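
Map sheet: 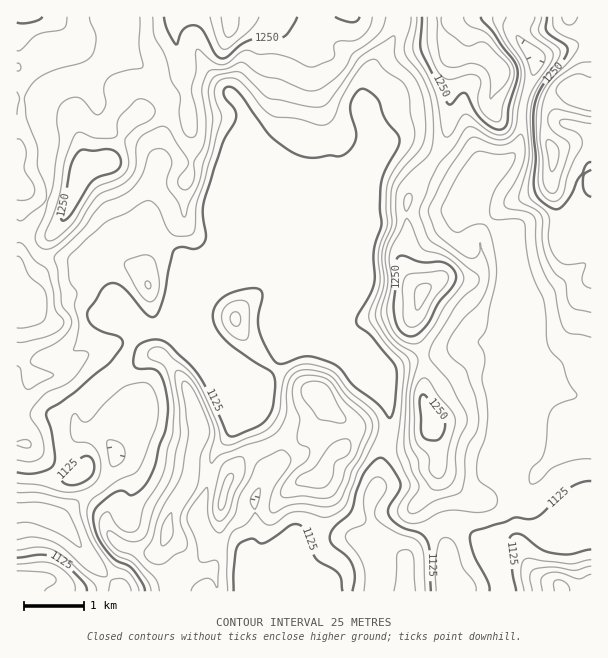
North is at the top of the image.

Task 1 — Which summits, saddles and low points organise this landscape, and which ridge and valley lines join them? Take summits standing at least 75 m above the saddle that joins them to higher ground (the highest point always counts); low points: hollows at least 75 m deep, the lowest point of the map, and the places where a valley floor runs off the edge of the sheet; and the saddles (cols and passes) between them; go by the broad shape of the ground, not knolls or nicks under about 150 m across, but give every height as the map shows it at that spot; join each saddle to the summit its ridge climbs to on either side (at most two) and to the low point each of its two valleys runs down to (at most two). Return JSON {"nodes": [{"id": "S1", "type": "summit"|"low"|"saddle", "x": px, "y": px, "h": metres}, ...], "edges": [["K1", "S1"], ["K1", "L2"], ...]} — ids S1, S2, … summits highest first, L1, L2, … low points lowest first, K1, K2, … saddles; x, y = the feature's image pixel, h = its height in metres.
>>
{"nodes": [
{"id": "S1", "type": "summit", "x": 588, "y": 98, "h": 1349},
{"id": "S2", "type": "summit", "x": 500, "y": 69, "h": 1324},
{"id": "S3", "type": "summit", "x": 230, "y": 17, "h": 1311},
{"id": "S4", "type": "summit", "x": 422, "y": 293, "h": 1308},
{"id": "S5", "type": "summit", "x": 432, "y": 423, "h": 1265},
{"id": "S6", "type": "summit", "x": 561, "y": 590, "h": 1232},
{"id": "S7", "type": "summit", "x": 18, "y": 590, "h": 1199},
{"id": "L1", "type": "low", "x": 50, "y": 516, "h": 1040},
{"id": "K1", "type": "saddle", "x": 434, "y": 159, "h": 1206},
{"id": "K2", "type": "saddle", "x": 524, "y": 99, "h": 1192},
{"id": "K3", "type": "saddle", "x": 401, "y": 17, "h": 1178},
{"id": "K4", "type": "saddle", "x": 387, "y": 440, "h": 1131},
{"id": "K5", "type": "saddle", "x": 525, "y": 527, "h": 1121},
{"id": "K6", "type": "saddle", "x": 110, "y": 578, "h": 1076}],
"edges": [["K1", "S2"], ["K1", "S4"], ["K1", "L1"], ["K2", "S1"], ["K2", "S2"], ["K2", "L1"], ["K3", "S2"], ["K3", "S3"], ["K3", "L1"], ["K4", "S4"], ["K4", "S5"], ["K4", "L1"], ["K5", "S1"], ["K5", "S6"], ["K5", "L1"], ["K6", "S5"], ["K6", "S7"], ["K6", "L1"]]}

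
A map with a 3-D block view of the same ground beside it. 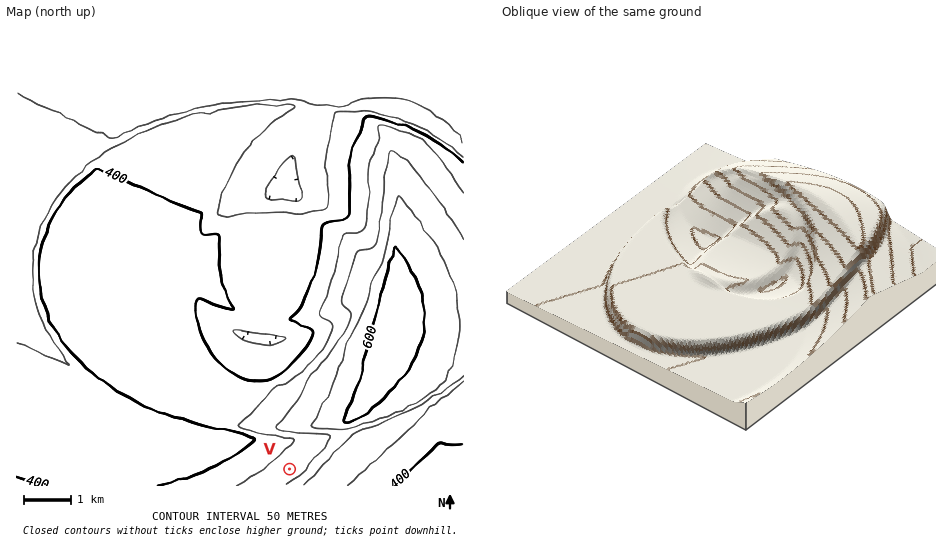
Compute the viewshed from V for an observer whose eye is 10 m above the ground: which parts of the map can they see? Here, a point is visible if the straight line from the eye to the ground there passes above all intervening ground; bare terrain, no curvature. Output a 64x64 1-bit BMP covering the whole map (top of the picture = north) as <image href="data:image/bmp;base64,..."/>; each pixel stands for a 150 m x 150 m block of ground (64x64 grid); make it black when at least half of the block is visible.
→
<image width="64" height="64" href="data:image/bmp;base64,Qk0+AgAAAAAAAD4AAAAoAAAAQAAAAEAAAAABAAEAAAAAAAACAAATCwAAEwsAAAIAAAAAAAAA////AAAAAAD//////wAAAP//////gAAA///////AAAD//////+AAAP//////8AAA///////4AAD///////wAAP///////gAA/////+D/wAD////8AABwAP////wAAAQA////+AAAAAD//n/wAAAAAP/4//AAAAAA/+P/4AAAAAD/h//gAAAAAP4P/8AAAAAA+B//gAAAAADgP/+AAAAAAIB//wAAAAAAAP//AAAAAAAB//4AAAAAAAH//AAAAAAAA//8AAAAAAAD//gAAAAAAAf/8AAAAAAAB//wAAAAAAAH/+AAAAAAAA//4AAAAAAAD//AAAAAAAAP/4AAAAAAAA//gAAAAAAAD/8AAAAAAAAP/wAAAAAAAAf+AAAAAAAAB/wAAAAAAAAH/AAAAAAAAAP4AAAAAAAAA/gAAAAAAAAB8AAAAAAAAAHgAAAAAAAAAOAAAAAAAAAAQAAAAAAAAAAAAAAAAAAAAAAAAAAAAAAAAAAAAAAAAAAAAAAAAAAAAAAAAAAAAAAAAAAAAAAAAAAAAAAAAAAAAAAAAAAAAAAAAAAAAAAAAAAAAAAAAAAAAAAAAAAAAAAAAAAAAAAAAAAAAAAAAAAAAAAAAAAAAAAAAAAAAAAAAAAAAAAAAAAAAAAAAAAAAAAAAAAAAAAAAAAAAAAAAAAAAAAAAAAAAAAAAAAAAAAAAA=="/>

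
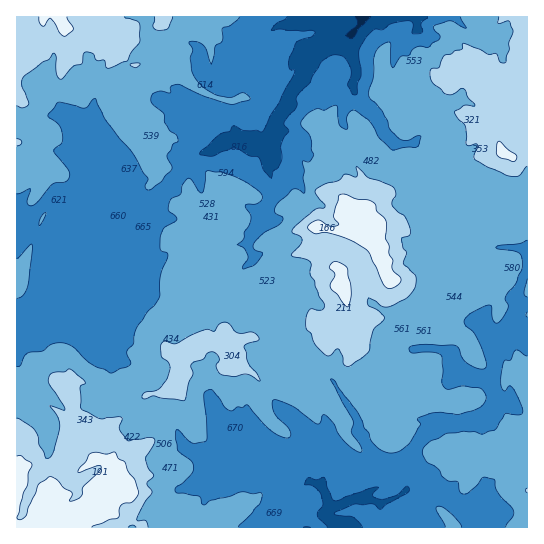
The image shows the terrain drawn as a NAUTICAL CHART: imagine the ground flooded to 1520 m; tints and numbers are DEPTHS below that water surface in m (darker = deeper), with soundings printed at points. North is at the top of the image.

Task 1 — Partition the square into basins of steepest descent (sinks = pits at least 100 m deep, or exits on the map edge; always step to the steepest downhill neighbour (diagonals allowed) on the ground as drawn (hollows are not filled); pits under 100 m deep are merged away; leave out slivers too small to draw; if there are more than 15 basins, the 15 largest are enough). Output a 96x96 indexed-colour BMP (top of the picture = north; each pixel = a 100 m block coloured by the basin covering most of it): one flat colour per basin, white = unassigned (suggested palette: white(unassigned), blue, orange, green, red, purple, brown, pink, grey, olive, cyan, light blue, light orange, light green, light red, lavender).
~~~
<image width="96" height="96" href="data:image/bmp;base64,Qk12EgAAAAAAAHYAAAAoAAAAYAAAAGAAAAABAAQAAAAAAAASAAATCwAAEwsAABAAAAAAAAAA////ALR3HwAOf/8ALKAsACgn1gC9Z5QAS1aMAMJ34wB/f38AIr28AM++FwDox64AeLv/AIrfmACWmP8A1bDFABEREREREREREREREiIiIiIiIiIiIiIiIiIiIiIiIiIiIiIiIiIiIiIiIiIiIiIiIhERERERERERERERIiIiIiIiIiIiIiIiIiIiIiIiIiIiIiIiIiIiIiIiIiIiIiIiIhERERERERERERIiIiIiIiIiIiIiIiIiIiIiIiIiIiIiIiIiIiIiIiIiIiIiIiIiIhERERERERERESIiIiIiIiIiIiIiIiIiIiIiIiIiIiIiIiIiIiIiIiIiIiIiIiIiIhEREREREREREiIiIiIiIiIiIiIiIiIiIiIiIiIiIiIiIiIiIiIiIiIiIiIiIiIiIhEREREREREREiIiIiIiIiIiIiIiIiIiIiIiIiIiIiIiIiIiIiIiIiIiIiIiIiIiIhEREREREREREiIiIiIiIiIiIiIiIiIiIiIiIiIiIiIiIiIiIiIiIiIiIiIiIiIiIhERERERERERESIiIiIiIiIiIiIiIiIiIiIiIiIiIiIiIiIiIiIiIiIiIiIiIiIiIhERERERERERERIiIiIiIiIiIiIiIiIiIiIiIiIiIiIiIiIiIiIiIiIiIiIiIiIiIhERERERERERERIiIiIiIiIiIiIiIiIiIiIiIiIiIiIiIiIiIiIiIiIiIiIiIiIiIhERERERERERERIiIiIiIiIiIiIiIiIiIiIiIiIiIiIiIiIiIiIiIiIiIiIiIiIiIhERERERERERERIiIiIiIiIiIiIiIiIiIiIiIiIiIiIiIiIiIiIiIiIiIiIiIiIiIhERERERERERESIiIiIiIiIiIiIiIiIiIiIiIiIiIiIiIiIiIiIiIiIiIiIiIiIiIhERERERERERESIiIiIiIiIiIiIiIiIiIiIiIiIiIiIiIiIiIiIiIiIiIiIiIiIiIhERERERERERESIiIiIiIiIiIiIiIiIiIiIiIiIiIiIiIiIiIiIiIiIiIiIiIiIiIhERERERERERESIiIiIiIiIiIiIiIiIiIiIiIiIiIiIiIiIiIiIiIiIiIiIiIiIiIhERERERERERESIiIiIiIiIiIiIiIiIiIiIiIiIiIiIiIiIiIiIiIiIiIiIiIiIiIhERERERERERESIiIiIiIiIiIiIiIiIiIiIiIiIiIiIiIiIiIiIiIiIiIiIiIiIiIhERERERERERESIiIiIiIiIiIiIiIiIiIiIiIiIiIiIiIiIiIiIiIiIiIiIiIiIiIhERERERERERERIiIiIiIiIiIiIiIiIiIiIiIiIiIiIiIiIiIiIiIiIiIiIiIiIiIhEREREREREREREiIiIiIiIiIiIiIiIiIiIiIiIiIiIiIiIiIiIiIiIiIiIiIiIiIhERERERERERERESIiIiIiIiIiIiIiIiIiIiIiIiIiIiIiIiIiIiIiIiIiIiIiIiIhERERERERERERERIiIiIiIiIiIiIiIiIiIiIiIiIiIiIiIiIiIiIiIiIiIiIiIiIhEREREREREREREREiIiIiIiIiIiIiIiIiIiIiIiIiIiIiIiIiIiIiIiIiIiIiIiIhERERERERERERERESIiIiIiIiIiIiIiIiIiIiIiIiIiIiIiIiIiIiIiIiIiIiIiIhERERERERERERERERERIiIiIiIiIiIiIiIiIiIiIiIiIiIiIiIiIiIiIiIiIiIiIhERERERERERERERERERESIiIiIiIiIiIiIiIiIiIiIiIiIiIiIiIiIiIiIiIiIiIhERERERERERERERERERESIiIiIiIiIiIiIiIiIiIiIiIiIiIiIiIiIiIiIiIiIiIhERERERERERERERERERESIiIiIiIiIiIiIiIiIiIiIiIiIiIiIiIiIiIiIiIiIiIhERERERERERERERERERESIiIiIiIiIiIiIiIiIiIiIiIiIiIiIiIiIiIiIiIiIiIhERERERERERERERERERERIiIiIiIiIiIiIiIiIiIiIiIiIiIiIiIiIiIiIiIiIiIhERERERERERERERERERERIiIiIiIiIiIiIiIiIiIiIiIiIiIiIiIiIiIiIiIiIiIhERERERERERERERERERERIiIiIiIiIiIiIiIiIiIiIiIiIiIiIiIiIiIiIiIiIiIhEREREREREREREREREREREiIiIiIiIiIiIiIiIiIiIiIiIiIiIiIiIiIiIiIiIiIhERERERERERERERERERERESIiIiIiIiIiIiIiIiIiIiIiIiIiIiIiIiIiIiIiIiIhERERERERERERERERERERERERERERIhEREREiIiIiIiIiIiIiIiIiIiIiIiIiIiIhERERERERERERERERERERERERERERERERERESIiIiIiIiIiIiIiIiIiIiIiIiIiIhERERERERERERERERERERERERERERERERERERIiESIhIiIiIiIiIiIiIiIiIiIiIhEREREREREREREREREREREREREREREREREREREREREhESIiIiIiIiIiIiIiIiIiIhERERERERERERERERERERERERERERERERERERERERERERIiIiIiIiIiIiIiIiIiIhERERERERERERERERERERERERERERERERERERERERERERIiIiIiIiIiIiIiIiIiIhEREREREREREREREREREREREREREREREREREREREREREREiIiIiIiIiIiIiIiIiIhERERERERERERERERERERERERERERERERERERERERERERESIiIiIiIiIiIiIiIiIhERERERERERERERERERERERERERERERERERERERERERERERIiIiIiIiIiIiIiIiIhERERERERERERERERERERERERERERERERERERERERERERERIiIiIiIiIiIiIiIiIhERERERERERERERERERERERERERERERERERERERERERERERIiIiIiIiIiIiIiIiIhERERERERERERERERERERERERERERERERERERERERERERERIiIiIiIiIiIiIiIiIhERERERERERERERERERERERERERERERERERERERERERERERIiIiIiIiIiIiIiIiIhERERERERERERERERERERERERERERERERERERERERERERESIiIiIiIiIiIiIiIiIhERERERERERERERERERERERERERERERERERERERERERERESIiIiIiIiIiIiIiIiIhERERERERERERERERERERERERERERERERERERERERERERESIiIiIiIiIiIiIiIiIhEREREREREREREREREREREREREREREREREREREREREREREiIiIiIiIiIiIiIiIiIhEREREREREREREREREREREREREREREREREREREREREREREiIiIiIiIiIiIiIiIiIhERERERERERERERERERERERERERERERERERERERERERERIiIiIiIiIiIiIiIiIiIhERERERERERERERERERERERERERERERERERERERERERERIiIiIiIiIiIiIiIiIiIhERERERERERERERERERERERERERERERERERERERERERERIiIiIiIiIiIiIiIiIiIhERERERERERERERERERERERERERERERERERERERERERERIiIiIiIiIiIiIiIiIiIhERERERERERERERERERERERERERERERERERERERERERESIiIiIiIiIiIiIiIiIiIhERERERERERERERERERERERERERERERERERERERERERIiIiIiIiIiIiIiIiIiIiIhERERERERERERERERERERERERERERERERERERERERERIiIiIiIiIiIiIiIiIiIiIhERERERERERERERERERERERERERERERERERERERERERERIiIiIiIiIiIiIiIiIiIhEREREREREREREREREREREREREREREREREREREREREREREiIiIiIiIiIiIiIiIiIhERERERERERERERERERERERERERERERERERERERERERERESIiIiIiIiIiIiIiIiIhERERERERERERERERERERERERERERERERERERERERERERERIiIiIiIiIiIiIiIiIhERERERERERERERERERERERERERERERERERERERERERERERESIiIiIiIiIiIiIiIhERERERERERERERERERERERERERERERERERERERERERERERERERIiIiIiIiIiIiIhEREREREREREREREREREREREREREREREREREREREREREREREREREiIiIiIiIiIiIhERERERERERERERERERERERERERERERERERERERERERERERERERESIiIiIiIiIiIhERERERERERERERERERERERERERERERERERERERERERERERERERESIiIiIiIiIiIhERERERERERERERERERERERERERERERERERERERERERERERERERESIiIiIiIiIiIhERERERERERERERERERERERERERERERERERERERERERERERERERESIiIiIiIiERERERERERERERERERERERERERERERERERERERERERERERERERERERESIiIiIiIiERERERERERERERERERERERERERERERERERERERERERERERERERERERERIiIiIiIhEREREREREREREREREREREREREREREREREREREREREREREREREREREREREiIiIiIhERERERERERERERERERERERERERERERERERERERERERERERERERERERERESIiIiEREREREREREREREREREREREREREREREREREREREREREREREREREREREREREREREhEREREREREREREREREREREREREREREREREREREREREREREREREREREREREREREREREREREREREREREREREREREREREREREREREREREREREREREREREREREREREREREREREREREREREREREREREREREREREREREREREREREREREREREREREREREREREREREREREREREREREREREREREREREREREREREREREREREREREREREREREREREREREREREREREREREREREREREREREREREREREREREREREREREREREREREREREREREREREREREREREREREREREREREREREREREREREREREREREREREREREREREREREREREREREREREREREREREREREREREREREREREREREREREREREREREREREREREREREREREREREREREREREREREREREREREREREREREREREREREREREREREREREREREREREREREREREREREREREREREREREREREREREREREREREREREREREREREREREREREREREREREREREREREREREREREREREREREREREREREREREREREREREREREREREREREREREREREREREREREREREREREREREREREREREREREREREREREREREREREREREREREREREREREREREREREREREREREREREREREREREREREREREREREREREREREREREREREREREREREREREREREREREREREREREREREREREREREREREREREREREREREREREREREREREREREREREREREREREREREREREREREREREREREREREREREREREREREREREREREREREREREREREREREREREREREREREREREREREREREREREREREREREREREREREREREREREREREREREREREREREREREREREREREREREREREREREREREREREREREREREREREREREREREREREREREREREREREREREREREREREREREREREREREREREREREREREREREREREREREREREREREREREREREREREREREREREREREREREREREREREREREREREREREREREREREREREREREREREREREREREREREREREREREREREREREREREREREREREREREREREREREREREREREREREREREREREREREREREREREREREREREREREREREREREREREREREREREREREREREREREREREQ=="/>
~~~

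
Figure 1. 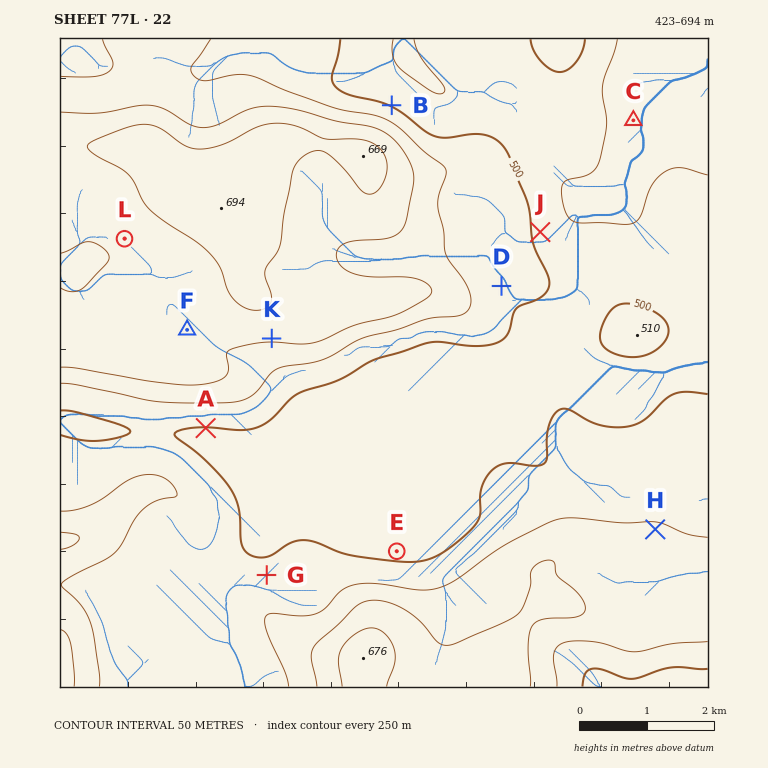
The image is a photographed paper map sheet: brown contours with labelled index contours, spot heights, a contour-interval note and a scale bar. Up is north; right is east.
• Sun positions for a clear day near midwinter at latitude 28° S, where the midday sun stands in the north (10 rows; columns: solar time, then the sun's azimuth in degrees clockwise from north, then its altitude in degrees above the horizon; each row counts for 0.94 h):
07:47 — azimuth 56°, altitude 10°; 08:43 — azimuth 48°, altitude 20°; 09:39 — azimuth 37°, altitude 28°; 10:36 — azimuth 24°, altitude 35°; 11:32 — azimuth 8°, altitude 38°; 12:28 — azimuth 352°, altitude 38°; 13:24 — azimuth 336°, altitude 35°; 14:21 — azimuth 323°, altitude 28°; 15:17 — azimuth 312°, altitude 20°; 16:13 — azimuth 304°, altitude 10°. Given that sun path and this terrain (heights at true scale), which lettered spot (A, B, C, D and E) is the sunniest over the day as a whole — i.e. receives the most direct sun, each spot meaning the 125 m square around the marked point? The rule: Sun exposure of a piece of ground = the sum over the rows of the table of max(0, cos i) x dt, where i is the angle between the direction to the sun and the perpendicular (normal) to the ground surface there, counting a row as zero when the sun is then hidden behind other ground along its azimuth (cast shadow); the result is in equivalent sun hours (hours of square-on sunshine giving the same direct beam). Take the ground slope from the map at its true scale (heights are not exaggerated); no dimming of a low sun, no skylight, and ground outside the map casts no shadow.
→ B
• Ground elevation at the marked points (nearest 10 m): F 600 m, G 510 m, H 560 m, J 490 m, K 610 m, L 610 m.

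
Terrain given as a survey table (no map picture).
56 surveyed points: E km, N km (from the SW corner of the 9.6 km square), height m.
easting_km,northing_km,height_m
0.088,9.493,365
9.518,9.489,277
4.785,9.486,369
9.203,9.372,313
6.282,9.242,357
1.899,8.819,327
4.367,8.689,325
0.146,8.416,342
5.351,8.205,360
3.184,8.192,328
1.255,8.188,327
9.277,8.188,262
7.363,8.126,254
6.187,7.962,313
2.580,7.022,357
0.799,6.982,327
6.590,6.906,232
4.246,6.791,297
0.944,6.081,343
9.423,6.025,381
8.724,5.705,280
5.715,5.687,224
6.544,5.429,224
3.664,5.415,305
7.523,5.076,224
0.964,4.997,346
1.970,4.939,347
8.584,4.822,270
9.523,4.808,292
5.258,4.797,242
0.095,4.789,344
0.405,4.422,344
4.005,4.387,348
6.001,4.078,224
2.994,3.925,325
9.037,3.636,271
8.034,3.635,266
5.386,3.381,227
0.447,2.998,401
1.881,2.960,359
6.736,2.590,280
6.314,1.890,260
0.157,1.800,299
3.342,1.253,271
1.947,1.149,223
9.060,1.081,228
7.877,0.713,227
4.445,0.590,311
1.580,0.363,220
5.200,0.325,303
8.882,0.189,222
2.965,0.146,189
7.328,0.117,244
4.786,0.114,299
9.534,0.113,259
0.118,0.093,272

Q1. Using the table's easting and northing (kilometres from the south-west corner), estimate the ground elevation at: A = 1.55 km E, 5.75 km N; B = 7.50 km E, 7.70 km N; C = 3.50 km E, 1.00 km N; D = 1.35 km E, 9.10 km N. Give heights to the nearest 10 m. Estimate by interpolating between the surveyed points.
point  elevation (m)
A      370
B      240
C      250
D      340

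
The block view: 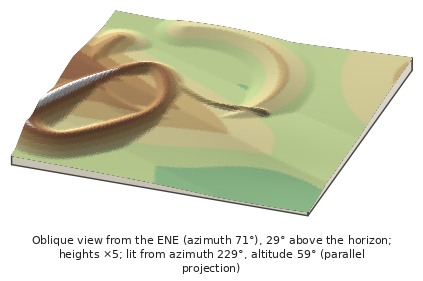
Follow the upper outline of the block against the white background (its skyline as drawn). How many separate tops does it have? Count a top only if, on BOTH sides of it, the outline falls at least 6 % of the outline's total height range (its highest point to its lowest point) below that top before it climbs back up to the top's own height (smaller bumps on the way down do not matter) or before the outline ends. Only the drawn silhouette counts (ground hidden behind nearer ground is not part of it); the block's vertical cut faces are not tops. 1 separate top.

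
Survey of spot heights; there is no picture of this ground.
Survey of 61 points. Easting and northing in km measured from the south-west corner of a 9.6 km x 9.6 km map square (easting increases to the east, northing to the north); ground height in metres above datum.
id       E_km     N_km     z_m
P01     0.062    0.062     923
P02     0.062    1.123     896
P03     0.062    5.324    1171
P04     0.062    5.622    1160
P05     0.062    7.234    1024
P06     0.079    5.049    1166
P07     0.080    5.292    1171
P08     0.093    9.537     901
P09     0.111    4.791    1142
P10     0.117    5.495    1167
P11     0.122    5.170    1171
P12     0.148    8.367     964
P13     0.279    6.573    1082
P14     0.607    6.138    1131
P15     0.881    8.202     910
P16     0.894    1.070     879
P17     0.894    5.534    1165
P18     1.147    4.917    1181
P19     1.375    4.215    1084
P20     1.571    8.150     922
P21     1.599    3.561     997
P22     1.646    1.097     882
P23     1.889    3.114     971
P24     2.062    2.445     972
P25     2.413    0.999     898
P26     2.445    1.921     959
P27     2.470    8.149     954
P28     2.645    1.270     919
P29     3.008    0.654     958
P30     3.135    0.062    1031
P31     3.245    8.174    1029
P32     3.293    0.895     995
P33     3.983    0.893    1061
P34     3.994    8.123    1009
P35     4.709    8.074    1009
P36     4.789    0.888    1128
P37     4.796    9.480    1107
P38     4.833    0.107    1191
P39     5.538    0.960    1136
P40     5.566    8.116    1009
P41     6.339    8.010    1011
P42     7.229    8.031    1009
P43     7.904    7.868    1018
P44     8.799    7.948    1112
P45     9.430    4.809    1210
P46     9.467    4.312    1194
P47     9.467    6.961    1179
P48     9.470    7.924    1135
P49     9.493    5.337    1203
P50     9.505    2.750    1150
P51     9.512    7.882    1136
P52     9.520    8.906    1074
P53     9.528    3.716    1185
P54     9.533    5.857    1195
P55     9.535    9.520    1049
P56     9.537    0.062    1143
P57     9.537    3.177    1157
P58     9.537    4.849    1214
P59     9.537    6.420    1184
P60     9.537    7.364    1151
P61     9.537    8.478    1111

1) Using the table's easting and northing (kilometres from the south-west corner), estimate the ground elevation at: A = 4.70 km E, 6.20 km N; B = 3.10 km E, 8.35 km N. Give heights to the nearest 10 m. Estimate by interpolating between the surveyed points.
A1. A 1010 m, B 1040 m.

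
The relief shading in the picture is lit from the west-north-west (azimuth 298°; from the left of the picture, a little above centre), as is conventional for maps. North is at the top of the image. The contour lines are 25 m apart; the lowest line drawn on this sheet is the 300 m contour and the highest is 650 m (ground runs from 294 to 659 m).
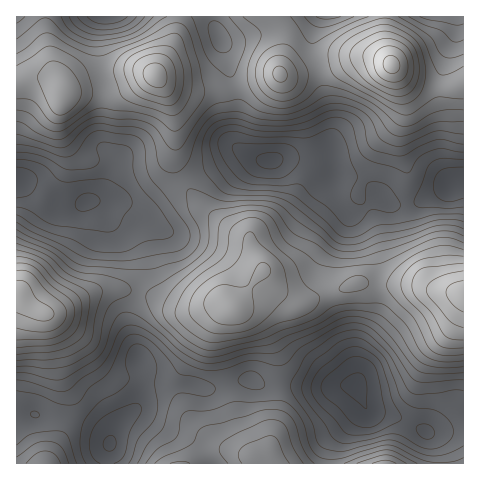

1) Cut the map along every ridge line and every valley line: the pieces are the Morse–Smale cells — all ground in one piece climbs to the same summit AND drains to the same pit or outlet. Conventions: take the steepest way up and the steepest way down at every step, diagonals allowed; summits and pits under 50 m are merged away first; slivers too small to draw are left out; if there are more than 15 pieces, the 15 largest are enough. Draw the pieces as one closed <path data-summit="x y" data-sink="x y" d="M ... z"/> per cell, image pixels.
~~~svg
<path data-summit="231 307" data-sink="271 160" d="M242 152l-8 3-23 13-23 8-6 5 24 30 43 28 4 12 10 18 0 8 9 11 16 12 12 3 55-20 24 2 0-18-5-17-14-25-17-15-7-13-5-16 0-19-2-2-24 1-25-3-16 3z"/><path data-summit="17 297" data-sink="110 444" d="M119 289l-23 2-47 23-15-4-18-12 1 116 17 0 40 6 22 9 14 13 8-17 18-18 6-25-2-24-10-28 0-14 8-23z"/><path data-summit="463 295" data-sink="355 386" d="M413 284l-34 2-3 26-17 37-1 28-4 9 15 26 31 6 26 14 4 0 34-16 0-121z"/><path data-summit="231 307" data-sink="17 181" d="M181 179l-38 29-6 0-17-6-26 0 10 6 5 10 26 27 7 21-4 25 2 3 15 3 27 12 14 0 18-5 10 0 8 4 15-16 16-23-10-18-4-12-43-28z"/><path data-summit="17 297" data-sink="17 181" d="M24 182l-8 0 0 115 5 5 13 8 15 4 52-24 18-1 19 3 4-19-2-18-8-14-23-23-10-14-5-2-26 2-26-16z"/><path data-summit="257 459" data-sink="110 444" d="M153 379l-10 0-7 28-21 21-7 21 0 15 85 0 17-10 14-4 36 9 7-4 11-44 1-25-13 0-14-6-9 0-28 8-12 0-9-3-21-1z"/><path data-summit="391 64" data-sink="271 160" d="M369 57l-13 1-37 11 3 18 10 35 0 12-3 13 2 34 5 16 12 19 6 0 7-4 21-16 11 9 14-2 0-35-7-29 4-23 0-13-3-15-10-24z"/><path data-summit="231 307" data-sink="110 444" d="M139 292l-9 24 0 14 10 28 3 23 1-2 9 0 20 5 21 1 9 3 12 0 28-8 9 0 14 6 14-1 0-18-4-17-9-21-12-13-31-12-10 0-18 5-14 0z"/><path data-summit="62 92" data-sink="17 181" d="M45 78l-14 0-15 5 0 98 26 7 26 16 15 0 14-5 8-7 11-27 0-7-12-11-3-7 4-45-42-3-4-7z"/><path data-summit="231 307" data-sink="355 386" d="M263 272l-30 36 22 8 12 13 11 29 2 27 21 2 54-1 3-9 1-28 17-37 3-26-24-3-32 11-14 7-12 2-25-15-9-11z"/><path data-summit="155 76" data-sink="17 181" d="M155 76l-7 1-30 16-13 2-4 45 3 7 12 11 0 7-11 27-8 7-6 3 29 0 17 6 6 0 38-28-6-15-1-54-9-22z"/><path data-summit="280 74" data-sink="271 160" d="M319 68l-24 6-17 0-43 16 2 30-3 20 3 6 9 8 18 7 16-3 25 3 24-1 0-13 3-13 0-12-9-31z"/><path data-summit="391 64" data-sink="452 185" d="M393 66l11 37 0 13-4 23 7 29 0 35 5 1 43-21 9-2 0-97-22 3-19-3-17-7z"/><path data-summit="257 459" data-sink="355 386" d="M354 386l-74 0-4 37-7 28-5 7-4 1-36-9-14 4-17 9 135 1 1-10 4-13 32-32-5-14z"/><path data-summit="62 92" data-sink="106 17" d="M101 16l-84 0-1 66 15-4 14 0 14 7 4 6 21-13 17-4-2-26z"/>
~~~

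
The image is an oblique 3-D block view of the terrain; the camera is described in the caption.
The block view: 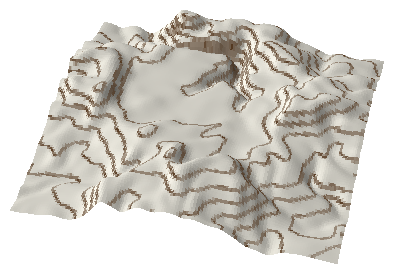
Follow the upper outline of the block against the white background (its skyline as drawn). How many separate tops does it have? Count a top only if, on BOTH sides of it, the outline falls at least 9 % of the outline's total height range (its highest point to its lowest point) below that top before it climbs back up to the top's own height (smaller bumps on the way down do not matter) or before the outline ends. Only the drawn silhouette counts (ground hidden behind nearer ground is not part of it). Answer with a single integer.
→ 1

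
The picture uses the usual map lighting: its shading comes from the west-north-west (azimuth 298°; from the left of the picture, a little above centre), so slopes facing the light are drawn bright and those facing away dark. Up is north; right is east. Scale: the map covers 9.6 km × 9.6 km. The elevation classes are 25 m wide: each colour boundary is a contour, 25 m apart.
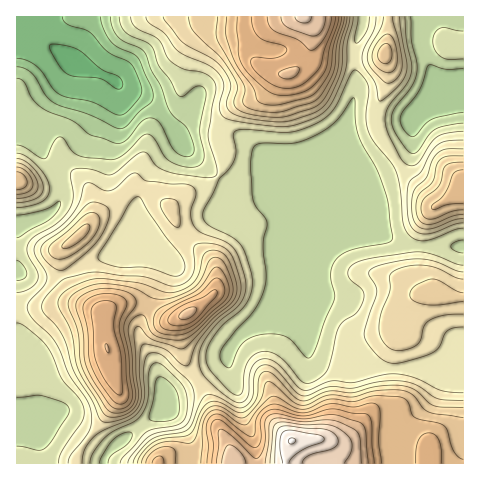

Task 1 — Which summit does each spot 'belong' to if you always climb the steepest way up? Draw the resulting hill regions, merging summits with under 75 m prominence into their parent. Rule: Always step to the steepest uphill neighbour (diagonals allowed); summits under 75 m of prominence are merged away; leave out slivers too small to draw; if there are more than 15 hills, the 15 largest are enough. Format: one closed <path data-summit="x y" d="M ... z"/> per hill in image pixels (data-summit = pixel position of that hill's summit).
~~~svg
<path data-summit="292 441" d="M315 218l-7 2-7 16-5 17 2 24-12 18-23 23-15 11-13 12-11 20-31 23-25 11-3 3-1 9-6 7-40 29-12 12-51-37-7 0-10 6-6-57-9-13-6-3-1 112 447 1 1-216-53-2-19-6-15-8-35-1z"/><path data-summit="188 313" d="M75 62l-23 22-36 19 1 10 15 17 28 57 0 14-8 11-11 6-25 7 0 46 20 6 27-2 28-14 25-8 20-13 26 16 3 7-25 59-2 12 18 33 10 31 27-14 31-23 11-20 13-12 15-11 28-30 7-11-2-24 5-17 8-18 0-5-6-11-24-25-6 8-14 6-13 1-14-4-29-23-19-19-16-26-15-16-13-9-17-7-8-8z"/><path data-summit="302 17" d="M363 16l-330 0-1 4 4 13 10 10 28 19 41 18 8 8 17 7 13 9 15 16 16 26 32 30 21 14 16 2 11-2 14-10-2-12 15-4 52-26 13-44-2-45 8-22z"/><path data-summit="108 349" d="M138 240l-22 13-25 8-28 14-27 2-20-5 0 78 12 9 4 8 6 57 10-6 7 0 51 37 12-12 40-29 6-7 1-4-1-12-8-24-18-33 2-12 20-43 5-19-7-7z"/><path data-summit="463 189" d="M463 88l-19 4-30 25-2 33-9 10-24 14-8 1-6-4-23-30-2 13-7 20-24 43 13 3 20 11 35 1 15 8 19 6 52 1z"/><path data-summit="385 54" d="M423 16l-59 1-2 10-8 22 2 45-14 46 17 25 12 10 15-5 23-17 4-8 1-28 31-26-8-9-15-34-1-19z"/><path data-summit="17 181" d="M17 112l-1 112 4 1 32-13 8-11 0-14-28-57z"/>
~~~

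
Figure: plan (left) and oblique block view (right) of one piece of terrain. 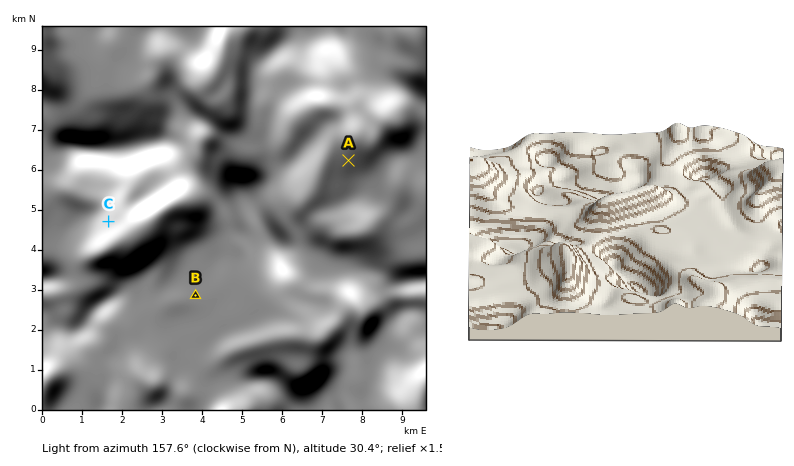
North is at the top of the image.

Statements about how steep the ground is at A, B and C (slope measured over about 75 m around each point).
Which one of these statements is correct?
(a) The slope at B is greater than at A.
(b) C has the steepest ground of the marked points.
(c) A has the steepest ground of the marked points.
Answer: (b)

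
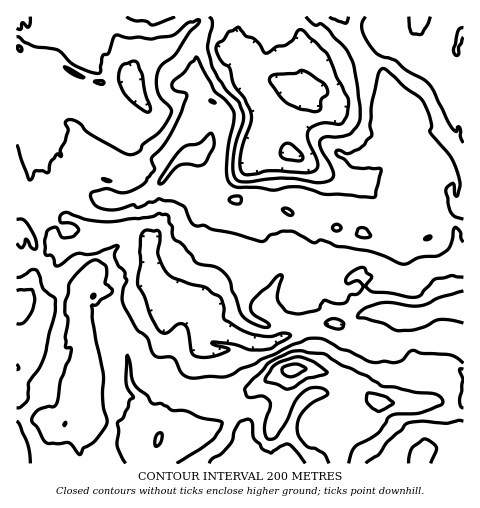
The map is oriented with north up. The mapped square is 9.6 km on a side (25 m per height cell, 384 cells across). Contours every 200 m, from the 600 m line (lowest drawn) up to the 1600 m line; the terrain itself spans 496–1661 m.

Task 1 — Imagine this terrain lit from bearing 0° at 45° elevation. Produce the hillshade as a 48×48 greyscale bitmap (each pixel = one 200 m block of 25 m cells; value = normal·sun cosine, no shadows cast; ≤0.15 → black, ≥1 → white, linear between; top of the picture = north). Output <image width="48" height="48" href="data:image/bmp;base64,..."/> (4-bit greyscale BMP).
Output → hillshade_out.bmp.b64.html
<image width="48" height="48" href="data:image/bmp;base64,Qk32BAAAAAAAAHYAAAAoAAAAMAAAADAAAAABAAQAAAAAAIAEAAATCwAAEwsAABAAAAAAAAAAAAAAABEREQAiIiIAMzMzAERERABVVVUAZmZmAHd3dwCIiIgAmZmZAKqqqgC7u7sAzMzMAN3d3QDu7u4A////AKiYh2aadphVdQFiSapDhiQWl2cnqWm7rIeFVXVpd6mGmEI0OKcyMyNImDVUmVaJq1ZkZpZHmaq6q6c0VqUxJDaJmVNESGRZqkZImpl1mqq9qqumdXZlOHqoeZdERFRFZ2iKmpqYvKq8u83slkeaV7qqqqpyMQAjNbvcuZqqzLvM3t3duWiqldy7yqcxEgATeMvduqqaqrvd3dy6qWRZpZ3cupaJiJl3mZq8qqqZqKzMu7qqqXQ2UxeZqqvu7u7sqYuqupqoqbzKq93d27uDIAAWmr7u7t3cqqzKupqpqruqrN7u7d24ZBJZvd3dy6qqqrzKq6mqqrq9zM3t3d3M3tzM3e/u7au7vMu6mZmqmrrO7L7tzO/u3v/t7t3u7d7u3Kqql5mqi7rM2qy83u3u7v/+3turvO7t3KqamZqqnLy926q8y4U2ve7u7Kqrze27qturmZqpu8y93bq7dBAlWKzMyrzd7u7c3cyqiKqZusrLzcqpVCi6dEVoea3dzLze7qyZiKpoq7q7u6mpZmrJRENDJodmUyN8y3iFeqplequqqql0ZZV4aZh0NEMAAAAjRjRki6mIhpyqmGVEdaZHqqqomWYyI0MzMgNYq8qaqHqpUzRYWKllqqqbqsmIiagzMTNa3Ny6rIemRXVESaqXiqqap4eZhol0RIWM7d78rKiliXVEiqqZiqqZqFVkMzRFiVWMze//uZmXl1eJqqmJmqiHRDMzV1MzWVV5hqze2piZdWiZh1RGiGMzIhBYqqdnVoqFVWmaupVHZnVUMzRUQzRURniaqruphbylfJVDNFIFaFNERomXQmmZq827qqzKquyZiXQQAAATVleJl4qpZ4qr3MyqqpqqzcqqlnczMyIQM3qqdYqqrKqru7y5qpmqqqq6qpiavKdCNZqqrczN7c3u7u7KqqmqlquqqarMzdykeamq3///7///7t26qqqqiK3Muqm8y826WIiarP/////9qYeaqqqpi63tuqrNy7uqlERpd9////64dURZqqqqmrvMuau7vNuryFZYZYvM7tlUV4d5qqqqusqryqqs3ezMvMx3ZGqpmWRGvdyqqqqsy8qqu6vd3MzdzO3YY0mqZHWd/tyqqqq9zLqqms3cuqvcyrzrcyiqmJvv/cuaqqq7zKqqrN26qqu8q5nLlUeqqq7u7LiaqqmpzKmqrduZmr25iqmJqYmqre7ty4eaqqq6y6iqqpd3i92FWaqLyqqq3e3LqGeqqrysqpiqqHiJrNhkZJq8zMqszLqqhWiqrNy7qomqh4marKZ3h5rLvLqrqJhXRnm6zd3LqZupiJd6iIaKvbq7q6qWRFNHSHm93d3KqJuYmHd4hFec3NyryqqWVUWGd3rP7dyql4l3h3iFhlic3N2ZyqlmiIl0hYre3Kqqh4VFZ5mWZ2dnrLyHeZZERZdGVJvcyruqmJZ3iaqpUzM0Sct1R0N3VGNVN6y5ms2qqbupmpmqdCIRNKuHZEeplzIyNpqaqs2qqsyaqpmqmDIAM1yohIqpqUEBJIibub2qqw=="/>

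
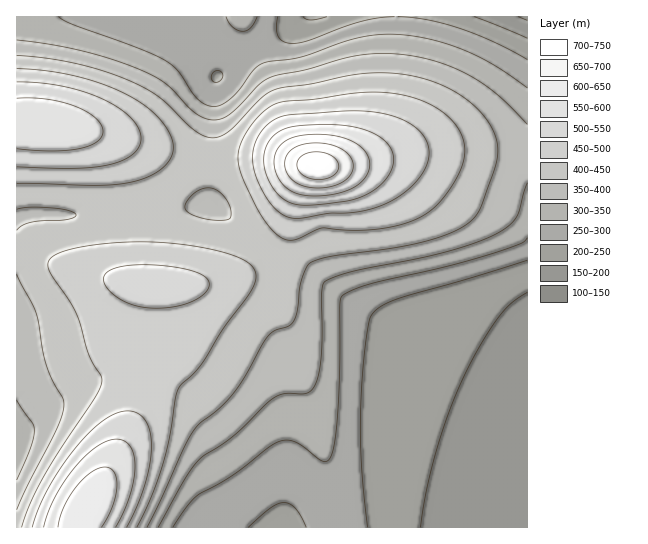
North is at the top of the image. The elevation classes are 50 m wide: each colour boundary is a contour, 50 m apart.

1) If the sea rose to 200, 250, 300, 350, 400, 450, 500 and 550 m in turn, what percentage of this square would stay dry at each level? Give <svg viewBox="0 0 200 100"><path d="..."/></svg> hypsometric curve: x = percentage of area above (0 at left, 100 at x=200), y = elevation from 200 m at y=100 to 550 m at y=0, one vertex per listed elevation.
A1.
<svg viewBox="0 0 200 100"><path d="M187 100l-21-14-25-15-19-14-24-14-39-14-31-15-14-14"/></svg>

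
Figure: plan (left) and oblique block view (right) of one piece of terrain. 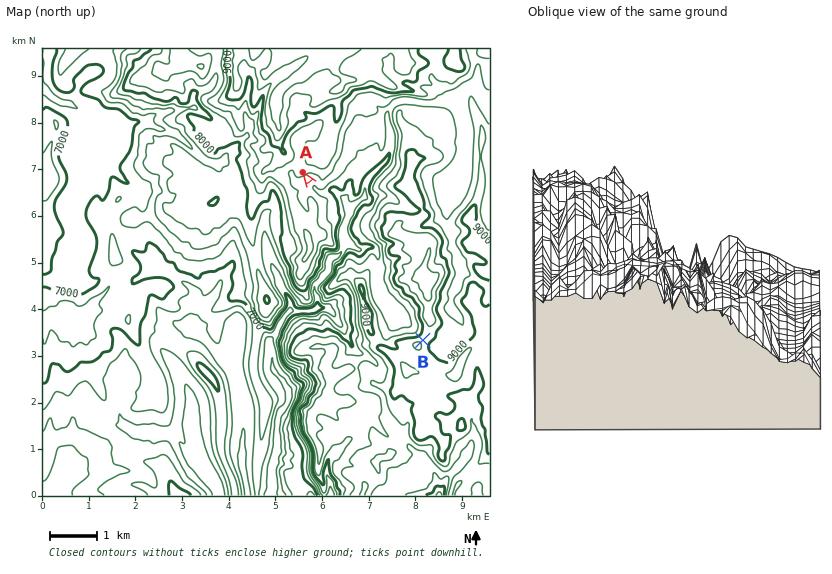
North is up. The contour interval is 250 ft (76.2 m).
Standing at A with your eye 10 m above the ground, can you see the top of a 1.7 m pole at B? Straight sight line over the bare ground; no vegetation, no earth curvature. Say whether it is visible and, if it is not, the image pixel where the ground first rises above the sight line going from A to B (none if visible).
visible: true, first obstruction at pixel None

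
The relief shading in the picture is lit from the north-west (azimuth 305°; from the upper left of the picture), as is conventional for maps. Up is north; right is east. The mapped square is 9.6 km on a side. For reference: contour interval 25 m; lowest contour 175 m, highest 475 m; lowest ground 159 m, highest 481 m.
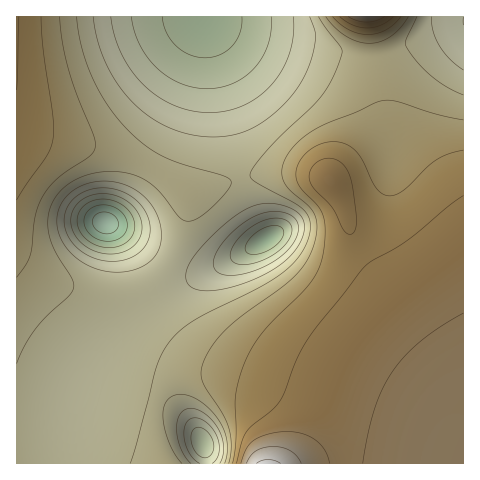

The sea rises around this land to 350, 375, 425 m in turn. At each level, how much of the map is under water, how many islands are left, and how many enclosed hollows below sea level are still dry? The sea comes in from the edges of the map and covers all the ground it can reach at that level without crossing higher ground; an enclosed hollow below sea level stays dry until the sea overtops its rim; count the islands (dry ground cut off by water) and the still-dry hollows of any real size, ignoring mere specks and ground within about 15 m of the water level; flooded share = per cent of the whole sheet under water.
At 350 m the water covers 58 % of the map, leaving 0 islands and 0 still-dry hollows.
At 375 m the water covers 69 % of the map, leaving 0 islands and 0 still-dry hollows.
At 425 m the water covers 93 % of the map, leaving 0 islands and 0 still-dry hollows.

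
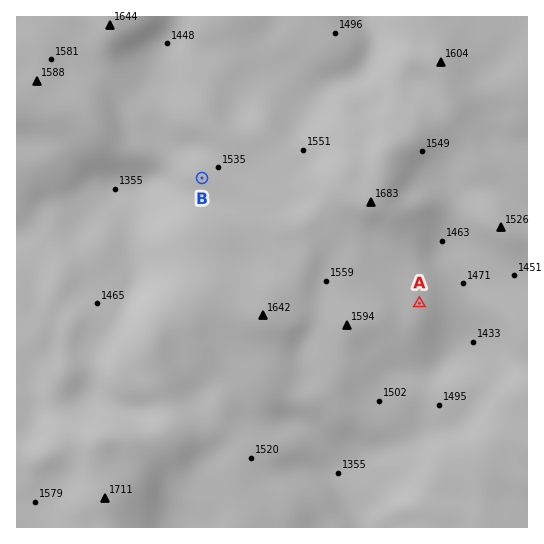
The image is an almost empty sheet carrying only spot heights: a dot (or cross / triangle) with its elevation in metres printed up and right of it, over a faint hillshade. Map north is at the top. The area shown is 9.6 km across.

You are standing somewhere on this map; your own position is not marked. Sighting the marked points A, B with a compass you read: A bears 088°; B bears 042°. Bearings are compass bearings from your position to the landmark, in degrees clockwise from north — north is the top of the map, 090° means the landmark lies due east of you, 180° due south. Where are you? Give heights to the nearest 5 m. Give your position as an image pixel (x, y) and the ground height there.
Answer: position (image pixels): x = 78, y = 315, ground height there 1490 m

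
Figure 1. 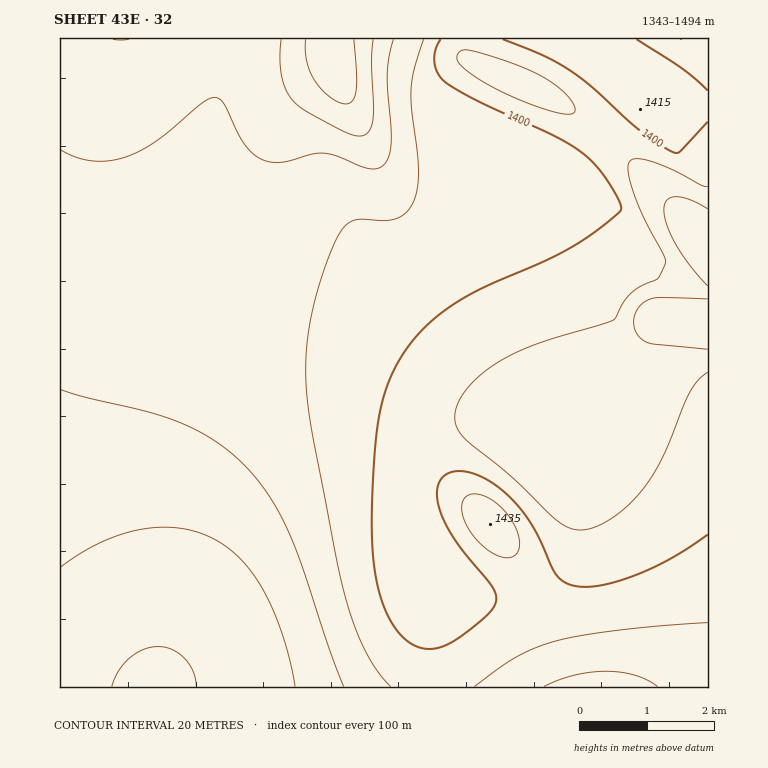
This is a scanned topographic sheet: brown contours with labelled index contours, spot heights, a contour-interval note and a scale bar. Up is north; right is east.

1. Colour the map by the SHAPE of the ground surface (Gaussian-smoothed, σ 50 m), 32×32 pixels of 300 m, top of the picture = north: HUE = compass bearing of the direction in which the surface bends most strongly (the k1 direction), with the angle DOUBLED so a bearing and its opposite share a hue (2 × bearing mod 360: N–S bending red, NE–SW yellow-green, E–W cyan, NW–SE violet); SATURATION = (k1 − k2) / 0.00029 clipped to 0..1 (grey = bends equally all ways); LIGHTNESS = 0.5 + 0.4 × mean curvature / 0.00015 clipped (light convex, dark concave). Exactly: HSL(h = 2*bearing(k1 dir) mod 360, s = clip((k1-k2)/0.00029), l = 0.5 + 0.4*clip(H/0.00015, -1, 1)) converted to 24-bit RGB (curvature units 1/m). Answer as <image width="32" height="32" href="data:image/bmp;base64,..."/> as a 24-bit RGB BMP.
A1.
<image width="32" height="32" href="data:image/bmp;base64,Qk02DAAAAAAAADYAAAAoAAAAIAAAACAAAAABABgAAAAAAAAMAAATCwAAEwsAAAAAAAAAAAAAhIKFhoOFh4SEh4SEhoWEhYSEhoSEiIaFiIiFhoqEg42DgJCCfZKCeJGDco6HbIKHZXCBYWR+ZmR9b21+d3p/eYV+eIt9d457e456jY+AlYGBm3yLm3iUmHaXjnaSiHeOg4KEhYOFhoSEh4SEh4SEhYSEhoaEiIiFiImFh4uEho6DgpGBfZJ+eY9/c4iCa3mAY2h7X2B5ZWR5b3B6d357eIZ3eIp1d4xzeYtzgop1i4N4j3d3knWBknWIkHWLjXeMgYKEhIOEhoSEh4SEh4SFh4SFhoaFh4iFiIqFiYyEiI+Dh5GBg5F+e4t6dYF9a3F6YWJ3YF92ZWZ3cHZ5dX91fIZzfopve4ttd4pue4ZyhIN2iHl2i3V4jXV+jXaCi3eEgIOEg4SEhYSEhoSEh4SEh4WFh4eFiIiFiYuEio2Ei5CCi5KAiI9+gYd7d3x7a2p3Y2F1YGB1Z2t2cHd3fX1uhoBjiY5beJJdaY5kb4Vxe393gnl3h3Z3iXZ6inZ9inh/f4ODgYSCg4SDhYWEhoWEh4aEiIeFiYmEiouEjI6DjpCBj5GAjo59hoN6e3R5b2l4ZWF2YmN2Z2l1c2ZqfVtRjG9CkaJCXqpKWJpuaIaBdXl8f3d4hHd3hnd4h3d6iHh8fYOBf4SBgYSBhIWChoaDh4aDiIeDiYmDi4uDjo2CkI+AkY5+jod7hnt4fnF6c2l6aGN4ZGJ3bl1zdENYgTIurpAyfNZFSM9wS6aeXXKGcW99fnZ6gnd3hHd3hnh4hnl6fIN/fYR/f4R/goWAhIaBh4eBiIiCiYmBi4qBjouAkIx/kIl8jYF6h3Z3gXB9dmp9a2V7aVx4dEBzdyVXpDk4tOGEmfWtVNvMP2WeV1SCdWx8fnZ4gXh3g3l4hHp4hXt5e4N+fIN9foR9gIV+g4Z/hod/iIiAiYh/i4l/jYl+j4h9j4R7jXx4iHV5g3F/eGx/bmN+aUt7bCl5lDGZq9Ov0frbxPboOlzJTTOIaVJ9em57fXZ2gHl3gnt4g3x5hH56eoN8e4N8fYR8f4R8goV9hYZ9h4h+iYh+i4h9jYd8joV7joF6jHp3iXV6hHOAem6BbF6BWz2BTSmUbJLS0vnm0/jghYnHcSSPbDN6d1x6enJ2fHl2f3t3gX14gn95hIB6eoJ7eoN6fIN7foR7gYV8hIZ8hod8iId8iod8jIZ7jYN6jX95i3h3iHZ7hHSBem6CZVuEQD2NMnDBjfDZ0frYxtKSlipndSFkeEdyeGl0eXZ1fHt2fn53gIB4goF5g4N7eoJ7eoJ6fIN6foR6gIR7g4V7hoZ7iId7iYZ6ioR6i4J5jH54inl3iHd7hHaAeXGCX2GFSHGXQMq5YeZ9o9hVn0gqdiA9djxcd2Bvd3JyeXp1e3x2fH93foF4gIJ5gYR7e4F7e4J6fIJ6foN6gIR6goV6hYZ6h4Z6iIV6iYN5ioF5in14iXl4h3h6hHh+enWBaHaEV5SPSLBnbLg9mYU0fjoveEBMd15ndnBxdnh1d3t1eH12en93fIF4fYN5f4R6e4F7fIF7fYJ7foJ6gIN6goR6hIV6hoV6h4R5iIJ5iYB5iX14iHp4h3h5hHl8f3l/c4CAZohyZpBZhIxOgWhJe1dSeGNldnFxdXh1dXp1dXx2dn92eIF3eYN4e4R5fIV6fIF8fYF8fYF7foJ7gIN7goN6hIR6hYR6hoN6h4F5iIB5iH15iHt5hnl4hHl6gXp7fH55eIBxfYJpgHlkfG5meW5td3RzdXh2dXp3dXx4dX54doB4d4J5eIR5eYV5eoZ6fYB9foF8foF8f4J8gIJ7goN7g4N7hIN7hYJ6hoF6hn96h315h3t5hnl5hXl6g3l6gXp5gHt2f3l0fXZye3V0eXd2d3l4dnt5dnx6dX56doB6doJ7d4R7eIV7eIZ7eYd8foB9foB9f4F9f4F8gIJ8goJ8g4N7hIJ7hIF7hYB7hX97hn16hnt6hnp6hnl7hXl7g3l7gnh6gXd5f3d5fXh6e3l7eHt7d317dn58doB8doJ8doR9douGeJCjfZe/iqXcf4B+f4B+f4F9gIF9gYF9goJ8goJ8g4F8hIF8hIB7hX97hX17hXt7hnp8hnp9hXl9hXl+hHl+g3l+gXl+f3p9fHt9enx9eH59d4B9doJ9dYR9cbOIif/6X5n/U4/4LLzmgIB+gIB+gIB+gIF9gYF9gYF9goF9g4F8g4B8g4B8hH98hH18hHx8hXt9hXt/hnqAhnqBhnmBhXmBg3qBgnqBf3x/fH1+eoB+eIF9doN9dYV9tf+REiEVMzIUZVwTZloTgIB+gIB+gIB+gIF+gYF9gYF9goB9goB9g4B8g4B8g399g359g319hHx/hXyAhnuChnqDhnqDhnqEhnuEhHuEgnyDf36AfIB/eYJ9d4R8dYZ7/9eMHR0WJiYRY1oTZlwUgH9+gIB+gYB+gYF+gYF9gYB9gYB9gn99g4B8g4B8goB8gn99gn1+g32AhHyChXuDhnqDhnuDhnyFhnuHhnyHhn2Gg36Df4GBfIJ+eYR7doV6y3h//0/uFxjLZ8z/zPz/gH9+gYB+gYB9gYF9gYB9gIB9gX99gn58g398g4B7g4F7goF8gIB+gX6Ag3yBhHmBhXl+hH2Agn6EgnuHhnuJiH2Jh36GhICDgoOAfIR8eIV4dYZ3fnWhgafezP/tlSWCgX99gX99gYB9gYF9gIF9gH99gH19gnx8hH17hYB6hIN6gIJ6foB8f31+gXh+hHN5hnt2gIZ8e4KGfXmIhHuKiX2Li36KiX+Gh4CChYV/f4V7eIZ2cZN2wP/XkSVbVxY5gX59gX99goF9gYF9gIF9f399f319gnt9hXp6h395h4R4gYV3e4F4fHh5f253hWtqjpBxdZF3c4WKdXWJgXmKh3yLjH6NjX+KjICGiYCBh4V+f4t6tv/Oui0lVhY7VhU6gn58gn98goF8goJ8gIF8fn99fnx+gXp+hnh7int3i4N2hoh1eoB0d290fV9qj3hihaVsbJ2AaX6McHGIfXiIhHyKin2Nj36OkH+Lj4CGjYGAsvfJNeVBXxU/WRU8WRc8gn17g397g4F7g4N7f4F8fH98e3p+gHiBhnd+jXZ2kIF1jYlzfnxwdFxrfVJboqphdb9tYKOWX22Kbm6GeXiGf3uIhX2LjH6OkX+Ok4GMsvDOYfKNchNHZhRCXhU/SPF3g3x7hH97hIJ7hIR7f4J7e4B8eHp/enWBhnSDj3R6lnx0k4FxfmVncklli2NVl9Bzb86CUoObV1mGbm6DeHuEenuFfnuHhn2LjYCTvfTkdPXAhhBNehBJcBNGMeMzovi+hHx6hX96hoN6hYZ6gIR6eoF7dnx/cnGBgHGGkHOCm3R0mm9shVJteURom7Vqmu6QY8adQ02LXVaCcXKBeH6CeX6Den2Ffay1zP/7n0briw9ChQ5HfxBJ3SNsyP3biIt9hXt6hoB6h4R6h4d6gYZ6eYJ6dH6AbXGBdGyFkHCLnnJ+o2J2kUR8kVp4qOeVmvKfSo6oRDh9Y1p/dHeAeIGCd6eytfP9jvb/liAvdhIoeREzehE+2iGCzv3knoOKkH6Dhnt5iIB6iYV6iYl6god6eIR5coGCaXOCZmaFg2uOnm2Lq1WMo0eWo7qKz/vGgtqOPDl9Sjl0Y2J/d7fDufP/dOf+kDgkYx0VYxQVZBQfaRUqNLbjzv3spYWZnn+Qhomsh3p5ioB6i4d6i4t6hIp6eYZ4coOBZneDX2iFbmOLm2ScrVClq22qxeS41/nJaaZvQi5nRkN1d//YTOz5dC8gXiQUXSMUWiAUVxoVbB8jeP7yq/Tnl4KVm4GRo+HfzP/7iXp5i4F6jYh7jY57hox7eoh5coWBZXuEWWuFWVuJfFqXmlmqtZiw4PPQ1einiFNySDZnU8ZGGKwJIRMSXB4UYCMTXSQUZiwdPOfwuP7/eMC7fYCDgICQx/vvd//wfAYiinp6jYJ7j4p8kJB8iI58fYp6dIeAZX+FVm+GT16IWlGRf2qhtMWn5e/A17KBkUtvUUpyy7xXeUYWFxgcThsVgzEgXuH5ufT/e83VcoWAc4F7dZaJzP/t6RF5YwUfbwId"/>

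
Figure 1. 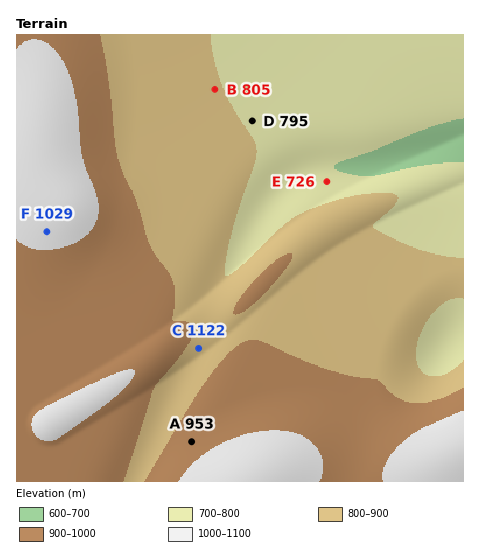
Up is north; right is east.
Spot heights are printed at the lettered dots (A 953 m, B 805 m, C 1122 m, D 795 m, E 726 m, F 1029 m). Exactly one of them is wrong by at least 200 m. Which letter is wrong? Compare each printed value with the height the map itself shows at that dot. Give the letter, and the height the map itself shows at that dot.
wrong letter C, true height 872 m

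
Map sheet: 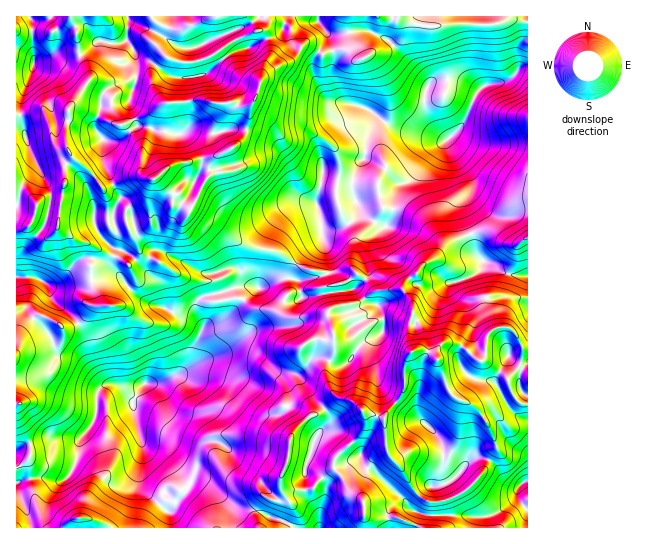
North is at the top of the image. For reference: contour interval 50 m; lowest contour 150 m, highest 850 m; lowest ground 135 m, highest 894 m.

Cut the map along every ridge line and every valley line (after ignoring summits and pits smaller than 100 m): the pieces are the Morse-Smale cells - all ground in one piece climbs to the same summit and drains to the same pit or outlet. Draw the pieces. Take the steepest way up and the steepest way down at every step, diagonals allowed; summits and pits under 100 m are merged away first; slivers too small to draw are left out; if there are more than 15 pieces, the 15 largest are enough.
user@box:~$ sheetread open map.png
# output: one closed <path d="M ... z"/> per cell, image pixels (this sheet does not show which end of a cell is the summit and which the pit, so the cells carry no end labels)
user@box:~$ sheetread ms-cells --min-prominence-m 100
<path d="M527 16l-278 0 7 13 9 4 6 20-8 17-6 24-7 11-9 2-7-4-21 0-7-3-41 3-16 12-23 8-1 2 16 21 0 25 8 8-10-3-9 1-28 11-7-11-13-13-11-7-7 9 1 16-4 18-18-1-6 6-12-16-9-2 0 43 7-1 7-4 11 11 8 1 9-8 17 11 12 3 22 12 12 4 8 6 10-10-2-14-8-11 13-3 9-6 2-42 4-2 34 35 18 11 6 1 20 16 15 7 28 5 19 12 10-13 16-12-3-25-4-11 5-25 2-2 10 4 19 3 5-16 8-12 3-18 10-20 9 7 16 7 39 10 4-1-13-13-6-12-3-12 3-16 10-7 18 0 24 9 10-5 20-4 12-12 7-2z"/><path d="M379 117l-3 2-8 18-3 18-8 12-5 16-19-3-10-4-2 2-5 25 4 11 3 25-16 12-10 11 0 3 6 3 19 4 7 14-1 4 4 16-4 5 0 6 4 8 3 25-10 19 0 9 4 11 11 9-19 14-11 4-18 18-5 31-7 14 3 16-4 5-14-3-4 4-5 10 0 10 3 7 106-1-2-28-14-9-5-11-9-9-2-7 3-6 27-26 2-5-2-14 22 5 3-7 11-11 6-16 0-21 8-11 8-2 9 3 7 7 0-10 6-6 15 1 20 16 8 1 17 12 5 5 3 12 5 9 7 5 5-1 0-126-23-4-14-9-8-3-8-8-14-40 0-11 10-15 0-6-22-32-2-8-5 0-47-13z"/><path d="M297 264l-7 15-12 0-17 9-23-1-37 10-5 6 0 6 7 14 0 6-8 17-3 17-11 10-20 10-16 1-12 17 3 22 7 23-4 28 1 12 29 27 2 15 87 0-2-17 5-10 4-4 14 3 4-5-3-16 7-14 5-31 18-18 11-4 19-14-11-9-4-11 0-9 10-19-3-25-4-8 0-6 4-5-4-16 1-4-7-14-15-3z"/><path d="M247 16l-230 0-1 170 9 3 12 16 6-6 18 1 4-18-1-16 7-9 18 14 13 17 28-11 9-1 10 3-8-8 0-25-16-21 1-2 23-8 16-12 41-3 7 3 21 0 7 4 9-2 7-11 6-24 8-17-6-20-7-2z"/><path d="M451 343l-8 0-6 6 0 10-3-4-8-4-9-2-5 2-7 11 0 21-6 16-11 11-3 7-22-5 2 14-2 5-28 28 0 11 9 9 5 11 14 9 3 29 162-1 0-122-12-6-5-9-3-12-5-5-17-12-8-1-15-13z"/><path d="M157 177l-4 2-2 42-9 6-13 3 8 11 2 14-10 10-8-6-30-13 0 32 12 27-10 0-14 18 8 15 4 21 10 19 5 5 15 2 12 7 10-8 18-1 14-7 17-13 3-17 8-17 0-6-7-14 0-6 5-6 37-10 23 1 17-9 12 0 6-13-3-5-15-9-28-5-15-7-20-16-6-1-18-11z"/><path d="M115 384l-8 0-8 6-3 8-1 21-15 20-1 15-4 12-10 14-6 1-14-4-10 0-19 6 1 45 50 0 4-8 7-3 15 3 2 8 76-1-2-14-29-27-1-12 4-28-10-36 0-9 7-12-7 3z"/><path d="M41 315l-6 1-11 11-5 11 0 9-3 4 1 67 13 26 15-4 34-1 10-10 6-10 1-21 3-8 10-7-3 0-10-13-7-15-2-17-8-15-10 5-6 0-8-7z"/><path d="M458 133l-4 0-7 6 0 4 24 38 0 6-10 15 0 11 14 40 8 8 8 3 14 9 22 3 1-131-45-1-14-4z"/><path d="M527 67l-6 1-15 13-17 3-10 5-24-9-22 1-6 6-3 12 1 12 6 12 15 16 8-6 4 0 11 7 14 4 44 0z"/><path d="M30 225l-14 6 0 46 19 0 8 4 6 8 3 10 27 24 14-18 10 0-12-27 1-31-5-4-12-3-17-11-9 8-6 0z"/><path d="M79 439l-34 1-15 4-1 14-13 11 0 13 19-5 10 0 14 4 6-1 10-14 4-12z"/><path d="M35 277l-19 1 1 73 4-20 17-16 17 6 8 7 10-1 4-4-7-10-18-14-4-13z"/><path d="M17 413l0 38 12-8z"/><path d="M29 444l-13 7 1 17 12-10 2-12z"/>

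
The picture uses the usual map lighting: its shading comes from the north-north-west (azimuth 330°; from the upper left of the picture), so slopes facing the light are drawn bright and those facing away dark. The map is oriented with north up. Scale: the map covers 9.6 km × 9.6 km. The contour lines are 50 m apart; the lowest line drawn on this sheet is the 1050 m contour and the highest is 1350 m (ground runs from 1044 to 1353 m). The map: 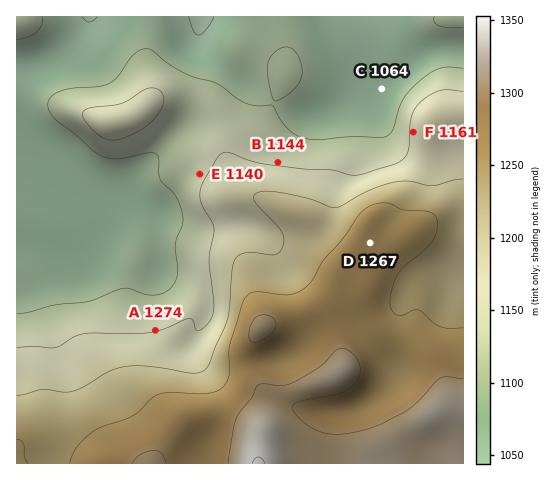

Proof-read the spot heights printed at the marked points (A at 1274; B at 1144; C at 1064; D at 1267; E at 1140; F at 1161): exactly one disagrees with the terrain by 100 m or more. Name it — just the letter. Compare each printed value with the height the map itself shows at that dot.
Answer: A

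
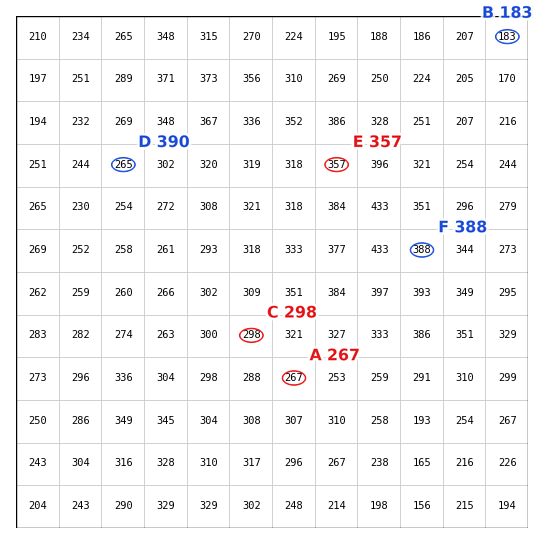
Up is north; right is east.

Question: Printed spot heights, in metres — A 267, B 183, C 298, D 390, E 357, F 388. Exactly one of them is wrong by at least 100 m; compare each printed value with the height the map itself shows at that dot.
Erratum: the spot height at D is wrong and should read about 265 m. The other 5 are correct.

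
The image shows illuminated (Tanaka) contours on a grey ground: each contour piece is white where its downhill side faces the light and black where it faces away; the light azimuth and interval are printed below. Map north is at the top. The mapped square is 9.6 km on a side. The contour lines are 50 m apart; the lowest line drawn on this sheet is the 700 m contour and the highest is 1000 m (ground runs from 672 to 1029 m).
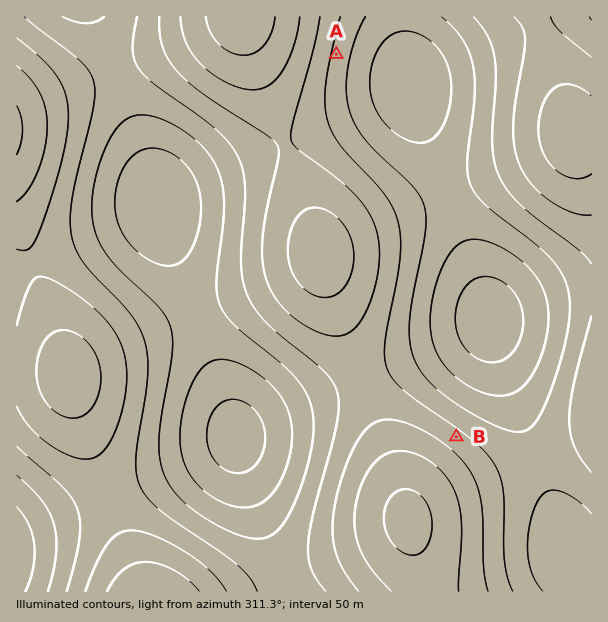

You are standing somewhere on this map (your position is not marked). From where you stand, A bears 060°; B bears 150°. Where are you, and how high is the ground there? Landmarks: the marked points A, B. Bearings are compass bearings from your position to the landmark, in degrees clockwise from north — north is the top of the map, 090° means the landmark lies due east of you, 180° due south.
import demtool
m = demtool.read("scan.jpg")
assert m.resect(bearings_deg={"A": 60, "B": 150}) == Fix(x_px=261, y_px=98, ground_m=940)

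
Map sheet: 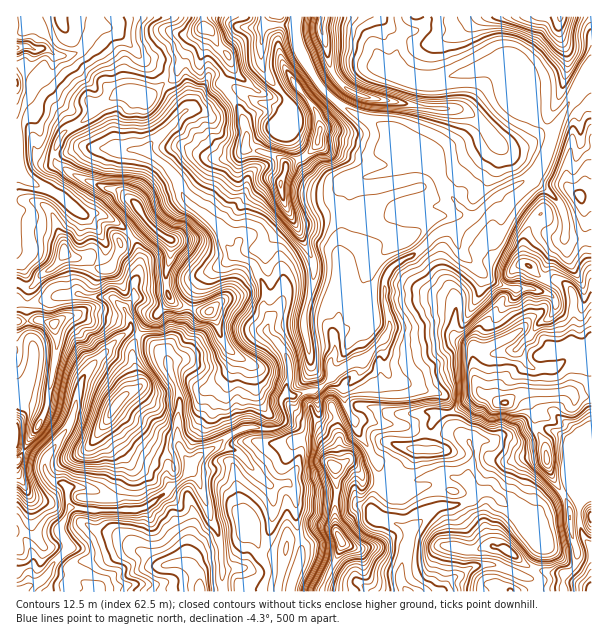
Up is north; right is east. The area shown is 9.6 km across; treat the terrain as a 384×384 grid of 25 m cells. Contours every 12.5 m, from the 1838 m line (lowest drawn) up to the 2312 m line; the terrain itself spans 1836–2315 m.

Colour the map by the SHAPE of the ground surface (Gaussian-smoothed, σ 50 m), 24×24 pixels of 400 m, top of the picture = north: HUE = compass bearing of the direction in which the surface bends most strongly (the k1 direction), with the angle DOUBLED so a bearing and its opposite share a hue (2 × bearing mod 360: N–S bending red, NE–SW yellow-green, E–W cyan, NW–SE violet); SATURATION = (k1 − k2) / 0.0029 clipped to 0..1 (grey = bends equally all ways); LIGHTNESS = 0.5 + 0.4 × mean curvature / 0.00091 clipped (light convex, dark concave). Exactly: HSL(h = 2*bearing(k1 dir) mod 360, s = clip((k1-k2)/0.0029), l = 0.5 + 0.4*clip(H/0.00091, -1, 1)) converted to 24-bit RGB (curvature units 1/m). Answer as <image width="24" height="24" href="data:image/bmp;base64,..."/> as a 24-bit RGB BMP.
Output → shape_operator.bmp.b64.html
<image width="24" height="24" href="data:image/bmp;base64,Qk32BgAAAAAAADYAAAAoAAAAGAAAABgAAAABABgAAAAAAMAGAAATCwAAEwsAAAAAAAAAAAAAXJtJRaShoHl9eFpom3ROsJVcYY9mv86aJCVrr6d1on5sFVF898rGqnJErahIUH2LfUSIkI5aNXZap8OauFJlZEersJ7fjjePYmGuQc+sqTtzoXOZc5+keLCrooavrrGQXimElKFkaJqdSoyzFCwv/svCn9fpS3q3MDJx1Ki6hJjNVr8wl+fDLYe1Qxk29qZlsJddSXYseXDAja/Hn7jGdViblZV6q7GLWCBttbybSXCKsUfDRSa92PzPRTBtpjFbNmNyf8B6j1iPi7OOuHlRbkdkUCaI/7FQisVKirLJCJKwmJ0cbWIfJGEdq11jv39HZkO1m6+WVUx8OEOQR3Rn9vFuTyA9nnNjappwTXQ/T3o+o6RadkNKdlxlJLc1QfFcgvCmbiFMa10kdGw/nZJth7KHGHxSmCyLibZ6lqZ5fEReMjVzgENL8OSCLaTZZ32hlW1oaYaji1umflVOhGlcYjFNcfJ7fXJ8/6VREh9q5bvgebCoeK2Nh453S3m8ImdbhchgiC1Deph8NUJ+g+Lm8tnlRiTRgVBUtXWhanW4YZ2xYmutkX+4jXDRceuQe3x//5O0BEo9MW2R466vc45sapFqKSNnzJSUI34rDMkifq0CujPOM7hiwueBXxZleL6ymVdlpJ5ebkFJal4qKC8XkNVksj84TnBSL8OP+9jQBh0t2rSuwIWOn3pkGDV9wqiBt5WmdU+soOy/BxB2b6X2/p9YZ4rBfp3Kf4bPpJHX0x2/2pzehLvhVbl4nkuRo127RG9++evSCRgqY5p62qu6vd7gOA9lpdOpqHyNgWyUyb9/AShYFX8AxEMhlX1PcmVHYWI6UysiNV2+pdG5bGqqiYG3gne3kHmvSICU+diwIitKH1M2ubBpqIk3SS9ob19ItHlepd3axrPbIwlC6PO5IIE+LXAzrm2Lh3OJX1eEQ9ZHj5tjhJZhmExkaoFXgn5nY0sv1OBxpkSrPpl9Ip8xjikeLlotYmI0v/KsQFsvZCY4RTiux92HX0aivnSiJ3RzlnB+fHSbXt3Pz3fK2G28NLKdoIi8l4KweHzlgKrky6ngmprRNhqC9Nfvgk3ekLDt4ueiRXVkPF90V67GwmxFbn6Nmp+BUyiRhpdyaZBxJ6BG1l9vSJZ41XyUJih0p7lW0XhhO1MrXVglh1MiGp1pUzBsy/W1M1hV14mg1KjSRzmKMkxj5MN8ZXB9pqWFLTGRjJ6jhY+csMOdHk1XplQLemkZJM6eWd3KWD2O65PJYo+wj5TPcVO+IzRI8dKUN10/NG1Alz07oGRXQz1h0OigVFJ3lIV+Jo9UWJRQlquFi1ZcPjRt3rTrvuHnVcK0nzyJYGF2Z71zW2jIlEOr4n+zYC+C1PfYkaraUjuTXXSKnmGCv5IxW8M/XWBxeX90qIOsSsCfUpo+hlaGd4yBM513uZ5iZEFOfYdTdmJ+fsh8YDVMbUYicRklz/zcQpNugSM+cz5ZiG1jUSZIzv7Nb1GnaWSQiZKXcId5iHZuqGmkTZBzf5hlOWpx1ZieSkmjp5Rpbbqsiy8nZy81a6fb1fb1zKCaUS5Se0pUiGppcEicSE7FtPFzSklcand8iHyDlHyWi32Wa5WEimWEpZ5bSHRPRaFItCeEjL2ljjp1dJPQt/HwR7mbhH1EoElFYChRn4F8b2uaOaZKNsdt9aa5YmQ2OHI2XYlwb4Vzfox0hWOAiXeDknx+pYCBM3BgwLJuk2h4Q5Cw2JxpUVQtYWVAa2ZFc2s3fIa4hqOyYVao5bPAXu3mjCGM+9DbU4m4W3N+b3x9fXJwdmxsf3ltjZSHlKmnlnioMXeMu5dhS4GgXKN01IzEmGSgklmAg6poKGNGjpxoVTJU4emvUjJnOkFe6Pm/YkvMdSM3WEoqaFs5iIxTZ6OChbyhhl6ChWFsN4GBxMJwhEmWZoqHqXeou364hoyzy7LOcFKIQClGYLlmo8FJa1zWjRSob/9+PQAZzO3/zd3+h6r1bHrbuIfJjl5weWl1cHB9u4toUYZqbLdwaIqVYoqAhn2vhaJ/hlt9x36nP1u+qLpRctqaTBJOzP/QMwAtzP/TOisfYEgydVtJcXlSZnRNhHFqf35/d2d5uodeM4ZdjY8kk1k5UIxKa31goGZaeU1UjH9emmNZk96srFekK4Kyogc58bQ1mb5lVFRuZ3iGioCan4idlHpyWnRUa2FQXDlDs8uIPmO8oJTFc4mwdpaRY4B4XFd2ZK5uUH6404Z9fMs6sFVCH5tGHwhh+frReFeOZV2HbZiQWo1yim5wn3+auna5fF69eaTEyeW1NDRy"/>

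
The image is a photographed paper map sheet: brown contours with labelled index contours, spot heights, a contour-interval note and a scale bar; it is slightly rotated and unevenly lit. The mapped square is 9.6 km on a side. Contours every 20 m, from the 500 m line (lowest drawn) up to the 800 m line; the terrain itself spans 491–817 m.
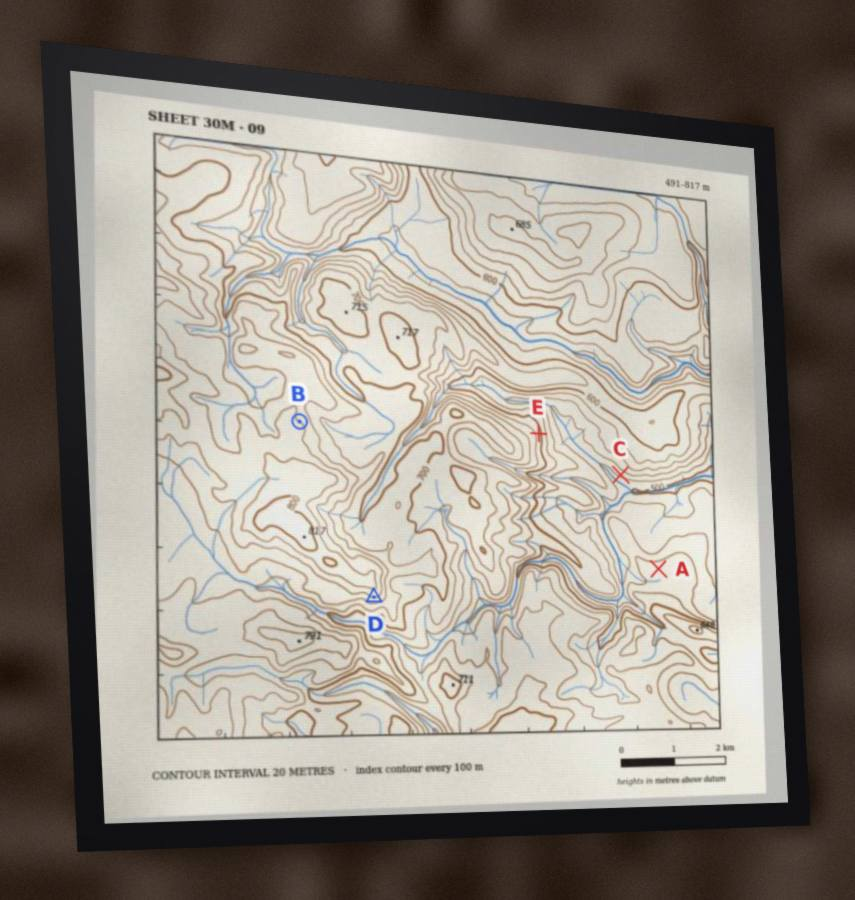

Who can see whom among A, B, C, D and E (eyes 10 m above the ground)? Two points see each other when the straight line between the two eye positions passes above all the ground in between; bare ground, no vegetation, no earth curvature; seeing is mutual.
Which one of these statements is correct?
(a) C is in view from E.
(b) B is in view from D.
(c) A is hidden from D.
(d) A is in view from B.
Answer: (a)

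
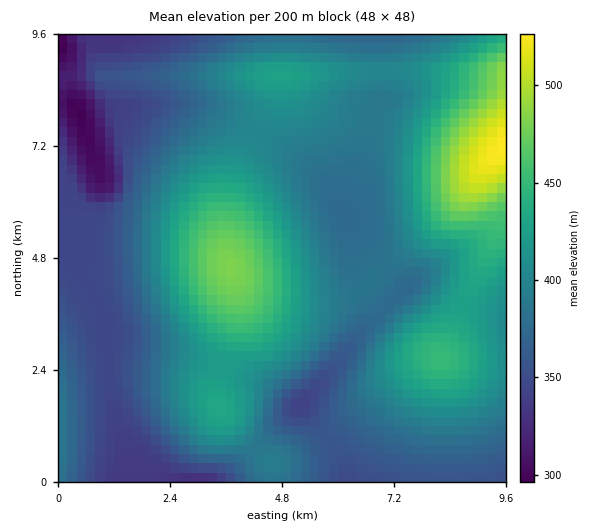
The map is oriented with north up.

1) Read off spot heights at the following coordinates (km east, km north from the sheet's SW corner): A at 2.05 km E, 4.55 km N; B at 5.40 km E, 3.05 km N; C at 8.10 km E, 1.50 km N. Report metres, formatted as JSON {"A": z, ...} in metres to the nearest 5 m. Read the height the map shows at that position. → {"A": 400, "B": 400, "C": 410}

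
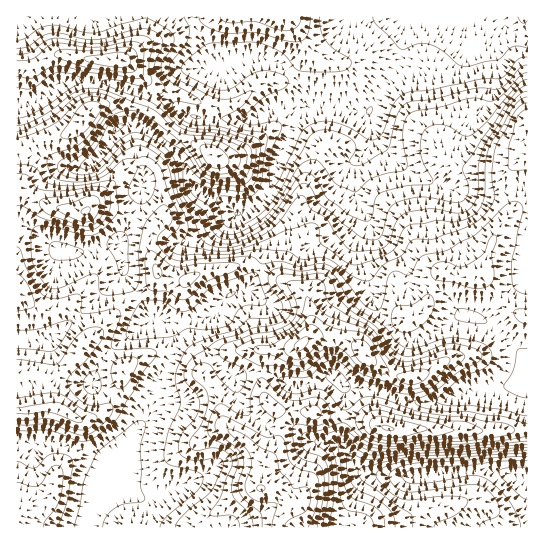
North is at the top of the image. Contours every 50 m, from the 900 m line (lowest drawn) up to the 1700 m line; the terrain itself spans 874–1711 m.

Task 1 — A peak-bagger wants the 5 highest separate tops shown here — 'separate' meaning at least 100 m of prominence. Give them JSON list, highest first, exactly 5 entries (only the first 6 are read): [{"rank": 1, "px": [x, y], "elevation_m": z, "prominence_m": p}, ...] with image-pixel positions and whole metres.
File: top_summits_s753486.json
[{"rank": 1, "px": [301, 345], "elevation_m": 1711, "prominence_m": 837}, {"rank": 2, "px": [386, 427], "elevation_m": 1703, "prominence_m": 192}, {"rank": 3, "px": [261, 489], "elevation_m": 1703, "prominence_m": 161}, {"rank": 4, "px": [61, 410], "elevation_m": 1567, "prominence_m": 189}, {"rank": 5, "px": [86, 211], "elevation_m": 1555, "prominence_m": 181}]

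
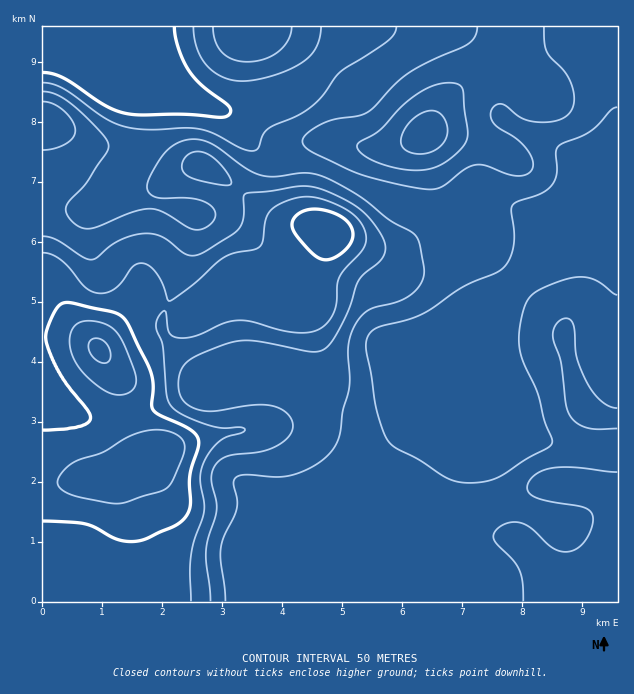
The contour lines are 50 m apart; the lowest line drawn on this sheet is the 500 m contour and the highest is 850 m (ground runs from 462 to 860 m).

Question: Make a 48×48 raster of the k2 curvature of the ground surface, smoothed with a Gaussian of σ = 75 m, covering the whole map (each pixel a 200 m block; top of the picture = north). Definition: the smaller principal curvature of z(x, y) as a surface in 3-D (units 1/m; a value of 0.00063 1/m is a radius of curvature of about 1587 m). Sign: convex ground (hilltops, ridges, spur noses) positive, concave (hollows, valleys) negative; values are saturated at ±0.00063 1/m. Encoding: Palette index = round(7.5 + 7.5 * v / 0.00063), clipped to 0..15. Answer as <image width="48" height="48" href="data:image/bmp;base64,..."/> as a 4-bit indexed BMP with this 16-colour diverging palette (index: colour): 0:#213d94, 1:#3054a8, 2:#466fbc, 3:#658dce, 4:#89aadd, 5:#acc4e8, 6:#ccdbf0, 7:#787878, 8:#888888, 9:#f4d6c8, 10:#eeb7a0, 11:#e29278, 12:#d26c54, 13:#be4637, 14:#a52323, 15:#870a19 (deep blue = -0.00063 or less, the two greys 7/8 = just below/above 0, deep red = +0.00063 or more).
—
<image width="48" height="48" href="data:image/bmp;base64,Qk32BAAAAAAAAHYAAAAoAAAAMAAAADAAAAABAAQAAAAAAIAEAAATCwAAEwsAABAAAAAAAAAAlD0hAKhUMAC8b0YAzo1lAN2qiQDoxKwA8NvMAHh4eACIiIgAyNb0AKC37gB4kuIAVGzSADdGvgAjI6UAGQqHAHd3ZmZmZ4hjJ3d3d3d3d3d3d3dGeJmHd3d2d3d3Z3hiN3d3d3d3d2VVZ3dGd4h3d3dniId3dmdSN3d3d3d2VniHZWRGZ3d3eGZ3iHd4h2ZBR3d3d3dWd3d4d1VmZmZmeHd3dmZ4h2VCR3d3d3Zoh3Z3d2Z4h2VWeGZmVWZnZmZDNXd3d3Z5h1ZWd3eJhkZFd1VERWZmZ4hDVWd3d3Z4dVVVZ3d3ZGdkZ2ZVZ3dmeKlDVmZmd3dmVFd2ZndlREM0Vnd4eIh3eJhDRmdmVnd3VomHZ3dmVVZmZ2eIiId4dlUiRWd3dlZ2aJmGVmZmeJmHd2eJh2Z4dkIRJFZ3d3ZmZ4hiEiI2iZmId2d4dmeJh2MSNFVnd3dlZnQEd3YgV3ZVVWd3dniay4MUZ2Zmd3d2VTNnd3d1ARAAAGZ3ZniazIMliYd3d3h2ZFd3d3d3dCIjRTMzQzNXmmNGiZiHd3h3RXd3d3d3c1eJh3d1MhAAJENXiIiHZnd2N3d3d3d3YXmphndSRVMhABEkVndlVWd0N3d3d3d3UoiYdXYUZ5mGQhEQASMzRXdzR3d3d3d3NHd3ZHImeImoUyNnZURURniCV3d3d3d2Jnd3ZFFYmHeFMjITRVMjVmdxZ3d3d3d0R3d3ZCJ6uodSI1ZEMiI1VVVQd3d3d3dyeHd3ZBOLzKYiNXhmZVZmVUQxd3d3d3dyiYh3ZBR6u2MjV4h2VniIh2QxE1d3d3dyiZmHZDRXhjM0V4h2Zniau5YjQxBHd3dzeJmIZEREUzRVRod3dniJu6UkeIYiZ3d0V5mYZGVEM0Z3VWd4h2eImIU1eIiEJGd1VniIZZdkI1Z4ZFaJmGZmVERFeIiHZEVmVVZ3ZbpzFXiIdDWKqHZDIjREZmd3d3ZmZkNERrpiJpqpdCSKhkMzRWZEZmZ3d4d2Z3d3d4dCR5qqhTNnYzRFirpUZmZ3d4h2Z3d3d1RERXiZhTNEM1Znnex0RVZ3eJmGV3d3dzNFQzRVQTIjRoiIm9yEITV3d4h2V3d3d0RVVUMyJXUjRniJmblQA2d3dndlV3d3d1ZmZnZUMhE0RFaJmGEARlRWZlQzM0d3d3d2ZmdmVFZlVEVmUgABAAI0RDM0ZTV3d4d3ZVZmZ5mGVUMQAAABRmVERER5l1N3d3d3ZlVVaMyXUhAAACV4iImGVEaaqFN3d2Z3dmZUSMylACVmZneHd5q5ZEaKhTNXd4h3ZmZlVohQA3iHeIh2Z5vKdUV1ISQzV6mHZVZnZlMANnd3iZhlV6u6hkUxE2ZlVcqXVERVVBACREVWZ2ZVZ5qYdlM0aah2VduVMQAAEQASMhEjRVVVVnd3VURGmrqGVahAADVVQiNEQyESRWZlZmd3ZmVGiql1VjIAFnd3Q0Z3dlQzRndmZmZ3d3ZVZ4dlVgAEZVVVNGeZmZdURXd2ZmZnd3Z2VmZlZhNlV4hkRXmqmZl1RWZmZmZWZmV3VWZmZ2ZmeJhkRXmqmZqGVHdmZmZVVVV4ZWZ3d4d3iZhkNXmZiaqXZGd2ZmZlVVeJhVd3dw=="/>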